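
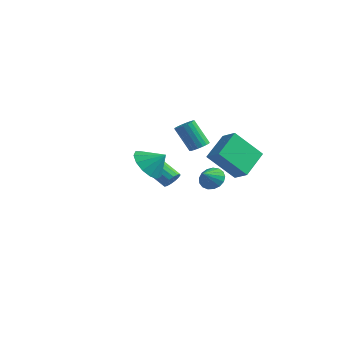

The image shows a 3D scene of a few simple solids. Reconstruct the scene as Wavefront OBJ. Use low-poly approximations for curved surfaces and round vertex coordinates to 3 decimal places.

v 2.553 -1.594 2.617
v 3.463 -1.724 3.125
v 2.273 -0.006 3.524
v 3.183 -0.136 4.032
v 3.557 -0.544 1.088
v 4.467 -0.674 1.596
v 3.277 1.044 1.995
v 4.187 0.914 2.503
v -0.323 1.169 1.673
v 0.013 0.687 1.794
v -0.861 0.449 3.269
v -1.197 0.931 3.147
v 0.15 0.885 1.908
v -0.723 0.648 3.382
v 0.194 1.14 1.975
v -0.679 0.903 3.449
v 0.136 1.4 1.982
v -0.738 1.163 3.456
v -0.014 1.615 1.928
v -0.887 1.378 3.402
v -0.225 1.741 1.823
v -1.098 1.504 3.298
v -0.455 1.754 1.689
v -1.328 1.517 3.163
v -0.659 1.651 1.551
v -1.533 1.413 3.026
v -0.797 1.452 1.438
v -1.67 1.215 2.912
v -0.841 1.197 1.371
v -1.714 0.96 2.845
v -0.782 0.937 1.364
v -1.656 0.7 2.838
v -0.633 0.722 1.418
v -1.506 0.485 2.892
v -0.422 0.596 1.522
v -1.295 0.359 2.997
v -0.192 0.583 1.657
v -1.065 0.346 3.131
v -0.038 -3.17 1.817
v 0.732 -3.804 1.404
v 0.778 -2.69 2.603
v 0.741 -3.289 1.08
v 0.503 -2.736 0.99
v 0.093 -2.321 1.162
v -0.358 -2.175 1.543
v -0.709 -2.345 2.011
v -0.846 -2.777 2.417
v -0.727 -3.333 2.633
v -0.389 -3.838 2.59
v 0.06 -4.13 2.302
v 0.478 -4.117 1.859
v 3.647 -2.424 1.676
v 4.074 -2.753 1.183
v 3.753 -3.256 2.324
v 4.298 -2.571 1.38
v 4.373 -2.356 1.644
v 4.281 -2.155 1.916
v 4.045 -2.017 2.132
v 3.717 -1.972 2.244
v 3.373 -2.03 2.226
v 3.092 -2.179 2.081
v 2.937 -2.384 1.844
v 2.946 -2.598 1.568
v 3.115 -2.772 1.317
v 3.406 -2.867 1.148
v 3.752 -2.86 1.1
v -2.264 1.159 -1.393
v -2.017 1.507 -0.958
v -3.649 1.31 0.128
v -3.896 0.961 -0.307
v -2.168 1.709 -1.148
v -3.8 1.512 -0.062
v -2.345 1.763 -1.404
v -3.976 1.566 -0.318
v -2.5 1.655 -1.657
v -4.132 1.458 -0.571
v -2.592 1.414 -1.839
v -4.224 1.217 -0.753
v -2.596 1.105 -1.902
v -4.228 0.908 -0.816
v -2.511 0.81 -1.828
v -4.143 0.613 -0.742
v -2.36 0.608 -1.638
v -3.992 0.411 -0.552
v -2.184 0.554 -1.382
v -3.815 0.357 -0.296
v -2.028 0.662 -1.129
v -3.66 0.465 -0.043
v -1.936 0.903 -0.947
v -3.568 0.706 0.139
v -1.932 1.212 -0.884
v -3.564 1.015 0.202
f 2 4 1
f 5 2 1
f 1 4 3
f 3 5 1
f 2 8 4
f 6 2 5
f 6 8 2
f 4 8 3
f 7 5 3
f 3 8 7
f 7 6 5
f 8 6 7
f 10 9 13
f 10 13 11
f 11 13 14
f 11 14 12
f 13 9 15
f 13 15 14
f 14 15 16
f 14 16 12
f 15 9 17
f 15 17 16
f 16 17 18
f 16 18 12
f 17 9 19
f 17 19 18
f 18 19 20
f 18 20 12
f 19 9 21
f 19 21 20
f 20 21 22
f 20 22 12
f 21 9 23
f 21 23 22
f 22 23 24
f 22 24 12
f 23 9 25
f 23 25 24
f 24 25 26
f 24 26 12
f 25 9 27
f 25 27 26
f 26 27 28
f 26 28 12
f 27 9 29
f 27 29 28
f 28 29 30
f 28 30 12
f 29 9 31
f 29 31 30
f 30 31 32
f 30 32 12
f 31 9 33
f 31 33 32
f 32 33 34
f 32 34 12
f 33 9 35
f 33 35 34
f 34 35 36
f 34 36 12
f 35 9 37
f 35 37 36
f 36 37 38
f 36 38 12
f 37 9 10
f 37 10 38
f 38 10 11
f 38 11 12
f 40 39 42
f 40 42 41
f 42 39 43
f 42 43 41
f 43 39 44
f 43 44 41
f 44 39 45
f 44 45 41
f 45 39 46
f 45 46 41
f 46 39 47
f 46 47 41
f 47 39 48
f 47 48 41
f 48 39 49
f 48 49 41
f 49 39 50
f 49 50 41
f 50 39 51
f 50 51 41
f 51 39 40
f 51 40 41
f 53 52 55
f 53 55 54
f 55 52 56
f 55 56 54
f 56 52 57
f 56 57 54
f 57 52 58
f 57 58 54
f 58 52 59
f 58 59 54
f 59 52 60
f 59 60 54
f 60 52 61
f 60 61 54
f 61 52 62
f 61 62 54
f 62 52 63
f 62 63 54
f 63 52 64
f 63 64 54
f 64 52 65
f 64 65 54
f 65 52 66
f 65 66 54
f 66 52 53
f 66 53 54
f 68 67 71
f 68 71 69
f 69 71 72
f 69 72 70
f 71 67 73
f 71 73 72
f 72 73 74
f 72 74 70
f 73 67 75
f 73 75 74
f 74 75 76
f 74 76 70
f 75 67 77
f 75 77 76
f 76 77 78
f 76 78 70
f 77 67 79
f 77 79 78
f 78 79 80
f 78 80 70
f 79 67 81
f 79 81 80
f 80 81 82
f 80 82 70
f 81 67 83
f 81 83 82
f 82 83 84
f 82 84 70
f 83 67 85
f 83 85 84
f 84 85 86
f 84 86 70
f 85 67 87
f 85 87 86
f 86 87 88
f 86 88 70
f 87 67 89
f 87 89 88
f 88 89 90
f 88 90 70
f 89 67 91
f 89 91 90
f 90 91 92
f 90 92 70
f 91 67 68
f 91 68 92
f 92 68 69
f 92 69 70



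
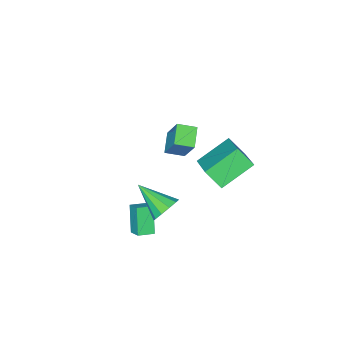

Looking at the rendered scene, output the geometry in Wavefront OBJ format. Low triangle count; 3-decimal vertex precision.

v 3.846 2.93 2.218
v 4.127 2.587 1.564
v 4.114 1.35 3.162
v 4.502 2.792 1.8
v 4.627 3.049 2.196
v 4.454 3.261 2.6
v 4.048 3.347 2.858
v 3.566 3.273 2.872
v 3.19 3.069 2.636
v 3.066 2.811 2.24
v 3.239 2.599 1.836
v 3.645 2.514 1.578
v -3.326 -3.042 -1.247
v -3.041 -2.046 0.357
v -2.461 -2.351 -1.829
v -2.176 -1.355 -0.225
v -2.584 -3.725 -0.955
v -2.299 -2.729 0.649
v -1.719 -3.034 -1.537
v -1.434 -2.038 0.067
v -1.21 1.884 3.441
v -0.177 3.452 4.447
v -1.523 2.665 2.544
v -0.49 4.233 3.55
v 0.43 1.427 2.47
v 1.463 2.995 3.476
v 0.117 2.208 1.573
v 1.15 3.776 2.579
v 2.673 0.332 -0.067
v 2.899 1.062 0.409
v 3.226 0.993 -1.343
v 3.452 1.723 -0.867
v 3.428 -0.003 0.087
v 3.654 0.727 0.563
v 3.981 0.658 -1.189
v 4.207 1.388 -0.713
f 2 1 4
f 2 4 3
f 4 1 5
f 4 5 3
f 5 1 6
f 5 6 3
f 6 1 7
f 6 7 3
f 7 1 8
f 7 8 3
f 8 1 9
f 8 9 3
f 9 1 10
f 9 10 3
f 10 1 11
f 10 11 3
f 11 1 12
f 11 12 3
f 12 1 2
f 12 2 3
f 14 16 13
f 17 14 13
f 13 16 15
f 15 17 13
f 14 20 16
f 18 14 17
f 18 20 14
f 16 20 15
f 19 17 15
f 15 20 19
f 19 18 17
f 20 18 19
f 22 24 21
f 25 22 21
f 21 24 23
f 23 25 21
f 22 28 24
f 26 22 25
f 26 28 22
f 24 28 23
f 27 25 23
f 23 28 27
f 27 26 25
f 28 26 27
f 30 32 29
f 33 30 29
f 29 32 31
f 31 33 29
f 30 36 32
f 34 30 33
f 34 36 30
f 32 36 31
f 35 33 31
f 31 36 35
f 35 34 33
f 36 34 35



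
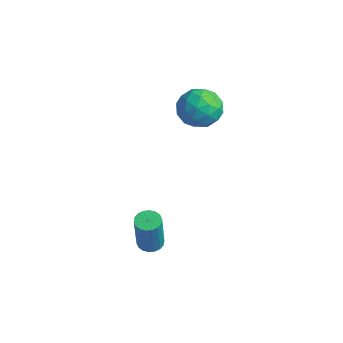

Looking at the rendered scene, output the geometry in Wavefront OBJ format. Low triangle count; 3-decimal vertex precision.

v 0.726 -2.159 -2.645
v 1.089 -2.484 -2.795
v 1.477 -2.847 -1.065
v 1.114 -2.521 -0.915
v 1.201 -2.287 -2.779
v 1.589 -2.65 -1.049
v 1.219 -2.065 -2.736
v 1.607 -2.428 -1.006
v 1.139 -1.861 -2.676
v 1.528 -2.224 -0.945
v 0.978 -1.717 -2.609
v 1.366 -2.079 -0.879
v 0.766 -1.659 -2.549
v 1.155 -2.022 -0.819
v 0.547 -1.701 -2.509
v 0.935 -2.064 -0.779
v 0.363 -1.833 -2.495
v 0.751 -2.196 -0.765
v 0.251 -2.03 -2.511
v 0.639 -2.393 -0.781
v 0.233 -2.252 -2.554
v 0.621 -2.615 -0.824
v 0.312 -2.456 -2.615
v 0.701 -2.819 -0.884
v 0.474 -2.601 -2.681
v 0.862 -2.963 -0.951
v 0.685 -2.658 -2.741
v 1.074 -3.021 -1.011
v 0.905 -2.616 -2.781
v 1.293 -2.979 -1.051
v -2.462 3.043 1.489
v -1.802 2.957 0.773
v -3.198 1.743 0.967
v -2.538 1.657 0.251
v -2.275 1.503 1.18
v -1.82 2.306 1.502
v -3.18 2.394 0.238
v -2.725 3.197 0.56
v -2.246 2.556 -0.001
v -1.686 2.005 0.582
v -3.314 2.695 1.158
v -2.754 2.144 1.741
v -2.067 3.114 1.177
v -2.933 1.586 0.563
v -2.778 1.495 1.109
v -2.39 1.445 0.688
v -2.078 2.731 1.606
v -1.69 2.68 1.185
v -1.968 1.826 1.424
v -3.31 2.02 0.555
v -2.922 1.969 0.134
v -2.61 3.255 1.052
v -2.222 3.205 0.631
v -3.032 2.874 0.316
v -1.94 2.827 0.301
v -2.373 2.064 -0.006
v -2.751 2.497 -0.013
v -2.483 2.969 0.176
v -1.611 2.504 0.643
v -2.044 1.74 0.337
v -1.889 1.649 0.883
v -1.622 2.121 1.072
v -1.872 2.268 0.189
v -2.956 2.96 1.403
v -3.389 2.196 1.097
v -3.378 2.579 0.668
v -3.111 3.051 0.857
v -2.627 2.636 1.746
v -3.06 1.873 1.439
v -2.517 1.731 1.564
v -2.249 2.203 1.753
v -3.128 2.432 1.551
f 2 1 5
f 2 5 3
f 3 5 6
f 3 6 4
f 5 1 7
f 5 7 6
f 6 7 8
f 6 8 4
f 7 1 9
f 7 9 8
f 8 9 10
f 8 10 4
f 9 1 11
f 9 11 10
f 10 11 12
f 10 12 4
f 11 1 13
f 11 13 12
f 12 13 14
f 12 14 4
f 13 1 15
f 13 15 14
f 14 15 16
f 14 16 4
f 15 1 17
f 15 17 16
f 16 17 18
f 16 18 4
f 17 1 19
f 17 19 18
f 18 19 20
f 18 20 4
f 19 1 21
f 19 21 20
f 20 21 22
f 20 22 4
f 21 1 23
f 21 23 22
f 22 23 24
f 22 24 4
f 23 1 25
f 23 25 24
f 24 25 26
f 24 26 4
f 25 1 27
f 25 27 26
f 26 27 28
f 26 28 4
f 27 1 29
f 27 29 28
f 28 29 30
f 28 30 4
f 29 1 2
f 29 2 30
f 30 2 3
f 30 3 4
f 31 68 47
f 68 42 71
f 47 71 36
f 68 71 47
f 31 47 43
f 47 36 48
f 43 48 32
f 47 48 43
f 31 43 52
f 43 32 53
f 52 53 38
f 43 53 52
f 31 52 64
f 52 38 67
f 64 67 41
f 52 67 64
f 31 64 68
f 64 41 72
f 68 72 42
f 64 72 68
f 32 48 59
f 48 36 62
f 59 62 40
f 48 62 59
f 36 71 49
f 71 42 70
f 49 70 35
f 71 70 49
f 42 72 69
f 72 41 65
f 69 65 33
f 72 65 69
f 41 67 66
f 67 38 54
f 66 54 37
f 67 54 66
f 38 53 58
f 53 32 55
f 58 55 39
f 53 55 58
f 34 60 46
f 60 40 61
f 46 61 35
f 60 61 46
f 34 46 44
f 46 35 45
f 44 45 33
f 46 45 44
f 34 44 51
f 44 33 50
f 51 50 37
f 44 50 51
f 34 51 56
f 51 37 57
f 56 57 39
f 51 57 56
f 34 56 60
f 56 39 63
f 60 63 40
f 56 63 60
f 35 61 49
f 61 40 62
f 49 62 36
f 61 62 49
f 33 45 69
f 45 35 70
f 69 70 42
f 45 70 69
f 37 50 66
f 50 33 65
f 66 65 41
f 50 65 66
f 39 57 58
f 57 37 54
f 58 54 38
f 57 54 58
f 40 63 59
f 63 39 55
f 59 55 32
f 63 55 59



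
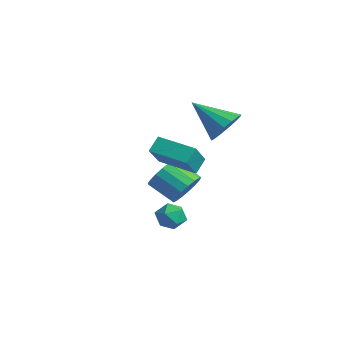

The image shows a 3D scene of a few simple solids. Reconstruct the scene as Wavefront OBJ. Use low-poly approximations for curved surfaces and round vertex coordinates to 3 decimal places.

v 0.586 3.593 1.933
v 1.063 3.868 2.731
v -0.926 2.807 3.107
v 0.77 4.259 2.614
v 0.427 4.47 2.314
v 0.127 4.447 1.912
v -0.05 4.195 1.516
v -0.056 3.781 1.231
v 0.109 3.317 1.134
v 0.403 2.927 1.251
v 0.746 2.715 1.551
v 1.046 2.739 1.953
v 1.223 2.991 2.35
v 1.229 3.404 2.634
v 0.546 0.051 0.89
v 1.204 -0.908 2.102
v 0.346 0.659 1.479
v 1.004 -0.3 2.691
v 2.176 0.84 0.629
v 2.834 -0.119 1.841
v 1.976 1.448 1.218
v 2.634 0.489 2.43
v -0.592 2.034 -3.132
v 0.012 1.917 -3.626
v -0.912 0.803 -3.234
v -0.308 0.686 -3.728
v -0.171 0.84 -2.967
v 0.027 1.601 -2.903
v -0.927 1.119 -3.957
v -0.729 1.88 -3.893
v -0.195 1.352 -4.135
v 0.272 1.18 -3.523
v -1.172 1.54 -3.337
v -0.705 1.368 -2.725
v -2.547 3.725 -3.454
v -2.228 4.178 -2.658
v -3.434 3.607 -1.85
v -3.753 3.155 -2.646
v -2.509 4.489 -2.857
v -3.715 3.919 -2.049
v -2.798 4.625 -3.194
v -4.005 4.055 -2.386
v -3.03 4.555 -3.59
v -4.237 3.985 -2.782
v -3.152 4.295 -3.955
v -4.358 3.724 -3.147
v -3.134 3.904 -4.205
v -4.341 3.334 -3.397
v -2.982 3.473 -4.283
v -4.189 2.902 -3.475
v -2.731 3.099 -4.171
v -3.937 2.528 -3.363
v -2.437 2.869 -3.895
v -3.643 2.298 -3.087
v -2.168 2.835 -3.518
v -3.375 2.264 -2.71
v -1.986 3.005 -3.126
v -3.193 2.434 -2.318
v -1.933 3.34 -2.809
v -3.139 2.769 -2.002
v -2.02 3.763 -2.64
v -3.226 3.193 -1.833
f 2 1 4
f 2 4 3
f 4 1 5
f 4 5 3
f 5 1 6
f 5 6 3
f 6 1 7
f 6 7 3
f 7 1 8
f 7 8 3
f 8 1 9
f 8 9 3
f 9 1 10
f 9 10 3
f 10 1 11
f 10 11 3
f 11 1 12
f 11 12 3
f 12 1 13
f 12 13 3
f 13 1 14
f 13 14 3
f 14 1 2
f 14 2 3
f 16 18 15
f 19 16 15
f 15 18 17
f 17 19 15
f 16 22 18
f 20 16 19
f 20 22 16
f 18 22 17
f 21 19 17
f 17 22 21
f 21 20 19
f 22 20 21
f 23 34 28
f 23 28 24
f 23 24 30
f 23 30 33
f 23 33 34
f 24 28 32
f 28 34 27
f 34 33 25
f 33 30 29
f 30 24 31
f 26 32 27
f 26 27 25
f 26 25 29
f 26 29 31
f 26 31 32
f 27 32 28
f 25 27 34
f 29 25 33
f 31 29 30
f 32 31 24
f 36 35 39
f 36 39 37
f 37 39 40
f 37 40 38
f 39 35 41
f 39 41 40
f 40 41 42
f 40 42 38
f 41 35 43
f 41 43 42
f 42 43 44
f 42 44 38
f 43 35 45
f 43 45 44
f 44 45 46
f 44 46 38
f 45 35 47
f 45 47 46
f 46 47 48
f 46 48 38
f 47 35 49
f 47 49 48
f 48 49 50
f 48 50 38
f 49 35 51
f 49 51 50
f 50 51 52
f 50 52 38
f 51 35 53
f 51 53 52
f 52 53 54
f 52 54 38
f 53 35 55
f 53 55 54
f 54 55 56
f 54 56 38
f 55 35 57
f 55 57 56
f 56 57 58
f 56 58 38
f 57 35 59
f 57 59 58
f 58 59 60
f 58 60 38
f 59 35 61
f 59 61 60
f 60 61 62
f 60 62 38
f 61 35 36
f 61 36 62
f 62 36 37
f 62 37 38



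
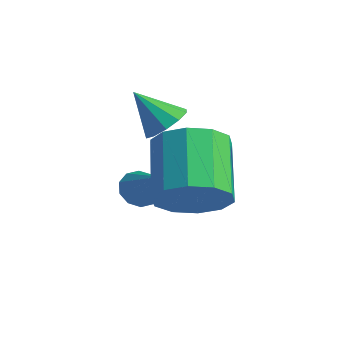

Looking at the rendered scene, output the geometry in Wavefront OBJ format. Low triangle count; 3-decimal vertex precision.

v 2.321 0.433 3.328
v 2.802 0.321 3.72
v 1.539 0.167 4.212
v 2.707 0.698 3.749
v 2.465 0.973 3.618
v 2.168 1.042 3.376
v 1.93 0.878 3.115
v 1.84 0.544 2.936
v 1.935 0.168 2.907
v 2.177 -0.108 3.038
v 2.474 -0.177 3.28
v 2.713 -0.013 3.54
v 1.544 0.351 0.718
v 1.957 0.368 0.356
v 2.396 0.109 1.682
v 1.91 0.682 0.477
v 1.723 0.87 0.689
v 1.467 0.86 0.913
v 1.241 0.655 1.062
v 1.13 0.334 1.08
v 1.177 0.02 0.959
v 1.364 -0.168 0.746
v 1.62 -0.157 0.523
v 1.846 0.047 0.374
v 3.915 -0.48 1.93
v 4.557 0.218 1.78
v 3.528 1.358 2.681
v 2.885 0.66 2.83
v 4.17 0.225 1.33
v 3.141 1.365 2.231
v 3.686 -0.037 1.109
v 2.657 1.102 2.01
v 3.289 -0.468 1.201
v 2.26 0.671 2.102
v 3.131 -0.904 1.572
v 2.102 0.235 2.472
v 3.272 -1.178 2.079
v 2.243 -0.038 2.98
v 3.659 -1.185 2.529
v 2.63 -0.045 3.43
v 4.143 -0.922 2.75
v 3.114 0.217 3.651
v 4.54 -0.491 2.658
v 3.511 0.648 3.559
v 4.698 -0.055 2.288
v 3.669 1.084 3.188
f 2 1 4
f 2 4 3
f 4 1 5
f 4 5 3
f 5 1 6
f 5 6 3
f 6 1 7
f 6 7 3
f 7 1 8
f 7 8 3
f 8 1 9
f 8 9 3
f 9 1 10
f 9 10 3
f 10 1 11
f 10 11 3
f 11 1 12
f 11 12 3
f 12 1 2
f 12 2 3
f 14 13 16
f 14 16 15
f 16 13 17
f 16 17 15
f 17 13 18
f 17 18 15
f 18 13 19
f 18 19 15
f 19 13 20
f 19 20 15
f 20 13 21
f 20 21 15
f 21 13 22
f 21 22 15
f 22 13 23
f 22 23 15
f 23 13 24
f 23 24 15
f 24 13 14
f 24 14 15
f 26 25 29
f 26 29 27
f 27 29 30
f 27 30 28
f 29 25 31
f 29 31 30
f 30 31 32
f 30 32 28
f 31 25 33
f 31 33 32
f 32 33 34
f 32 34 28
f 33 25 35
f 33 35 34
f 34 35 36
f 34 36 28
f 35 25 37
f 35 37 36
f 36 37 38
f 36 38 28
f 37 25 39
f 37 39 38
f 38 39 40
f 38 40 28
f 39 25 41
f 39 41 40
f 40 41 42
f 40 42 28
f 41 25 43
f 41 43 42
f 42 43 44
f 42 44 28
f 43 25 45
f 43 45 44
f 44 45 46
f 44 46 28
f 45 25 26
f 45 26 46
f 46 26 27
f 46 27 28



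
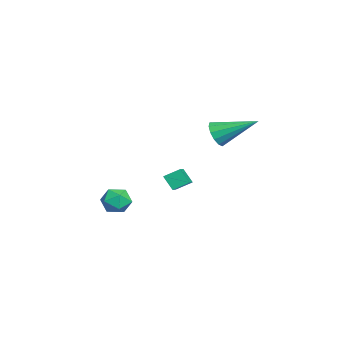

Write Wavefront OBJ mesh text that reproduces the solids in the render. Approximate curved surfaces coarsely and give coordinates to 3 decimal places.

v 2.123 0.771 3.061
v 2.421 1.027 2.434
v 2.497 2.589 3.979
v 2.014 1.119 2.417
v 1.642 1.101 2.605
v 1.423 0.978 2.937
v 1.426 0.789 3.309
v 1.65 0.595 3.602
v 2.025 0.457 3.724
v 2.43 0.419 3.634
v 2.738 0.492 3.363
v 2.851 0.654 2.996
v 2.732 0.854 2.649
v -2.459 -3.562 -3.686
v -1.793 -3.761 -3.212
v -3.287 -4.099 -2.748
v -2.621 -4.298 -2.274
v -2.837 -3.492 -2.38
v -2.325 -3.16 -2.959
v -2.755 -4.7 -3.001
v -2.243 -4.368 -3.58
v -1.976 -4.464 -2.788
v -2.027 -3.717 -2.405
v -3.053 -4.143 -3.555
v -3.104 -3.396 -3.172
v -1.362 -1.088 -1.743
v -1.685 -1.528 -1.015
v -1.43 -0.307 -1.301
v -1.753 -0.747 -0.573
v -0.347 -1.213 -1.367
v -0.67 -1.653 -0.639
v -0.415 -0.432 -0.925
v -0.738 -0.872 -0.197
f 2 1 4
f 2 4 3
f 4 1 5
f 4 5 3
f 5 1 6
f 5 6 3
f 6 1 7
f 6 7 3
f 7 1 8
f 7 8 3
f 8 1 9
f 8 9 3
f 9 1 10
f 9 10 3
f 10 1 11
f 10 11 3
f 11 1 12
f 11 12 3
f 12 1 13
f 12 13 3
f 13 1 2
f 13 2 3
f 14 25 19
f 14 19 15
f 14 15 21
f 14 21 24
f 14 24 25
f 15 19 23
f 19 25 18
f 25 24 16
f 24 21 20
f 21 15 22
f 17 23 18
f 17 18 16
f 17 16 20
f 17 20 22
f 17 22 23
f 18 23 19
f 16 18 25
f 20 16 24
f 22 20 21
f 23 22 15
f 27 29 26
f 30 27 26
f 26 29 28
f 28 30 26
f 27 33 29
f 31 27 30
f 31 33 27
f 29 33 28
f 32 30 28
f 28 33 32
f 32 31 30
f 33 31 32



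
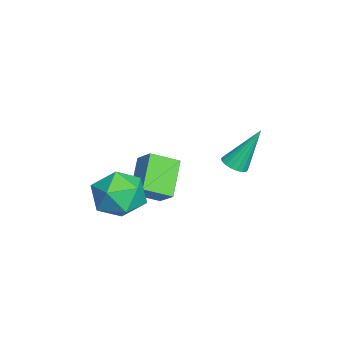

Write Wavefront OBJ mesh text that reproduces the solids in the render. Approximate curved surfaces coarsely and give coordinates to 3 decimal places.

v -1.288 3.124 2.025
v -0.696 3.223 2.043
v -1.512 4.136 3.875
v -0.788 3.438 1.914
v -0.979 3.591 1.808
v -1.231 3.651 1.744
v -1.495 3.607 1.736
v -1.717 3.468 1.785
v -1.854 3.26 1.882
v -1.879 3.026 2.007
v -1.787 2.811 2.136
v -1.596 2.658 2.243
v -1.344 2.597 2.307
v -1.081 2.641 2.315
v -0.858 2.781 2.265
v -0.721 2.988 2.169
v -0.824 -0.298 -0.046
v 0.186 -1.048 0.054
v -2.006 -1.792 0.686
v -0.996 -2.542 0.786
v -1.117 -1.542 1.546
v -0.386 -0.619 1.093
v -1.434 -2.221 -0.353
v -0.703 -1.298 -0.806
v -0.191 -2.237 -0.136
v 0.005 -1.817 1.037
v -1.825 -1.023 -0.297
v -1.629 -0.603 0.876
v -2.447 0.121 -1.032
v -2.127 -1.087 -0.424
v -3.902 0.34 0.17
v -3.582 -0.868 0.778
v -1.738 0.688 -0.278
v -1.418 -0.52 0.33
v -3.193 0.907 0.924
v -2.873 -0.301 1.532
f 2 1 4
f 2 4 3
f 4 1 5
f 4 5 3
f 5 1 6
f 5 6 3
f 6 1 7
f 6 7 3
f 7 1 8
f 7 8 3
f 8 1 9
f 8 9 3
f 9 1 10
f 9 10 3
f 10 1 11
f 10 11 3
f 11 1 12
f 11 12 3
f 12 1 13
f 12 13 3
f 13 1 14
f 13 14 3
f 14 1 15
f 14 15 3
f 15 1 16
f 15 16 3
f 16 1 2
f 16 2 3
f 17 28 22
f 17 22 18
f 17 18 24
f 17 24 27
f 17 27 28
f 18 22 26
f 22 28 21
f 28 27 19
f 27 24 23
f 24 18 25
f 20 26 21
f 20 21 19
f 20 19 23
f 20 23 25
f 20 25 26
f 21 26 22
f 19 21 28
f 23 19 27
f 25 23 24
f 26 25 18
f 30 32 29
f 33 30 29
f 29 32 31
f 31 33 29
f 30 36 32
f 34 30 33
f 34 36 30
f 32 36 31
f 35 33 31
f 31 36 35
f 35 34 33
f 36 34 35



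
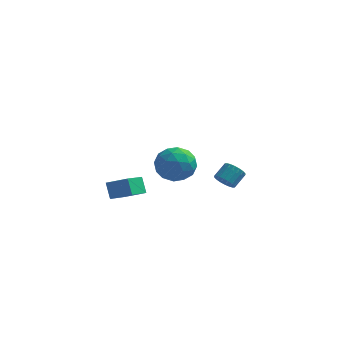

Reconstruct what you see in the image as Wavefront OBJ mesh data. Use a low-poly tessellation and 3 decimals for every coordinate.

v -1.391 -2.832 -0.837
v -0.182 -2.894 -0.312
v -1 -1.296 -1.555
v 0.209 -1.358 -1.03
v -1.029 -3.342 -1.73
v 0.18 -3.404 -1.205
v -0.638 -1.806 -2.448
v 0.571 -1.868 -1.923
v 3.755 3.475 -3.779
v 3.967 3.818 -4.352
v 4.416 4.607 -3.714
v 4.205 4.265 -3.141
v 3.684 3.937 -4.3
v 4.133 4.727 -3.662
v 3.415 3.965 -4.145
v 3.864 4.755 -3.507
v 3.213 3.896 -3.918
v 3.663 4.685 -3.28
v 3.119 3.743 -3.663
v 3.568 4.533 -3.025
v 3.151 3.538 -3.431
v 3.6 4.327 -2.793
v 3.303 3.32 -3.268
v 3.752 4.109 -2.63
v 3.544 3.133 -3.206
v 3.993 3.922 -2.568
v 3.827 3.013 -3.258
v 4.276 3.803 -2.62
v 4.096 2.985 -3.413
v 4.545 3.775 -2.775
v 4.297 3.055 -3.64
v 4.747 3.844 -3.002
v 4.392 3.207 -3.895
v 4.841 3.997 -3.257
v 4.36 3.413 -4.127
v 4.809 4.202 -3.489
v 4.208 3.631 -4.29
v 4.657 4.42 -3.652
v 1.642 -2.675 0.83
v 2.263 -2.178 1.713
v 2.717 -4.262 0.967
v 3.338 -3.765 1.85
v 2.204 -4.074 2.022
v 1.539 -3.093 1.937
v 3.441 -3.347 0.743
v 2.776 -2.366 0.658
v 3.374 -2.593 1.659
v 2.61 -3.043 2.45
v 2.37 -3.397 0.23
v 1.606 -3.847 1.021
v 1.858 -2.287 1.259
v 3.122 -4.153 1.421
v 2.455 -4.335 1.522
v 2.82 -4.043 2.041
v 1.433 -2.825 1.391
v 1.797 -2.533 1.91
v 1.763 -3.648 2.092
v 3.183 -3.907 0.77
v 3.547 -3.615 1.289
v 2.16 -2.397 0.639
v 2.525 -2.105 1.158
v 3.217 -2.792 0.588
v 2.876 -2.239 1.747
v 3.508 -3.172 1.828
v 3.569 -2.926 1.177
v 3.178 -2.349 1.127
v 2.427 -2.503 2.211
v 3.059 -3.437 2.292
v 2.392 -3.618 2.393
v 2.001 -3.041 2.343
v 3.08 -2.748 2.18
v 1.921 -3.003 0.388
v 2.553 -3.937 0.469
v 2.979 -3.399 0.337
v 2.588 -2.822 0.287
v 1.472 -3.268 0.852
v 2.104 -4.201 0.933
v 1.802 -4.091 1.553
v 1.411 -3.514 1.503
v 1.9 -3.692 0.5
f 2 4 1
f 5 2 1
f 1 4 3
f 3 5 1
f 2 8 4
f 6 2 5
f 6 8 2
f 4 8 3
f 7 5 3
f 3 8 7
f 7 6 5
f 8 6 7
f 10 9 13
f 10 13 11
f 11 13 14
f 11 14 12
f 13 9 15
f 13 15 14
f 14 15 16
f 14 16 12
f 15 9 17
f 15 17 16
f 16 17 18
f 16 18 12
f 17 9 19
f 17 19 18
f 18 19 20
f 18 20 12
f 19 9 21
f 19 21 20
f 20 21 22
f 20 22 12
f 21 9 23
f 21 23 22
f 22 23 24
f 22 24 12
f 23 9 25
f 23 25 24
f 24 25 26
f 24 26 12
f 25 9 27
f 25 27 26
f 26 27 28
f 26 28 12
f 27 9 29
f 27 29 28
f 28 29 30
f 28 30 12
f 29 9 31
f 29 31 30
f 30 31 32
f 30 32 12
f 31 9 33
f 31 33 32
f 32 33 34
f 32 34 12
f 33 9 35
f 33 35 34
f 34 35 36
f 34 36 12
f 35 9 37
f 35 37 36
f 36 37 38
f 36 38 12
f 37 9 10
f 37 10 38
f 38 10 11
f 38 11 12
f 39 76 55
f 76 50 79
f 55 79 44
f 76 79 55
f 39 55 51
f 55 44 56
f 51 56 40
f 55 56 51
f 39 51 60
f 51 40 61
f 60 61 46
f 51 61 60
f 39 60 72
f 60 46 75
f 72 75 49
f 60 75 72
f 39 72 76
f 72 49 80
f 76 80 50
f 72 80 76
f 40 56 67
f 56 44 70
f 67 70 48
f 56 70 67
f 44 79 57
f 79 50 78
f 57 78 43
f 79 78 57
f 50 80 77
f 80 49 73
f 77 73 41
f 80 73 77
f 49 75 74
f 75 46 62
f 74 62 45
f 75 62 74
f 46 61 66
f 61 40 63
f 66 63 47
f 61 63 66
f 42 68 54
f 68 48 69
f 54 69 43
f 68 69 54
f 42 54 52
f 54 43 53
f 52 53 41
f 54 53 52
f 42 52 59
f 52 41 58
f 59 58 45
f 52 58 59
f 42 59 64
f 59 45 65
f 64 65 47
f 59 65 64
f 42 64 68
f 64 47 71
f 68 71 48
f 64 71 68
f 43 69 57
f 69 48 70
f 57 70 44
f 69 70 57
f 41 53 77
f 53 43 78
f 77 78 50
f 53 78 77
f 45 58 74
f 58 41 73
f 74 73 49
f 58 73 74
f 47 65 66
f 65 45 62
f 66 62 46
f 65 62 66
f 48 71 67
f 71 47 63
f 67 63 40
f 71 63 67



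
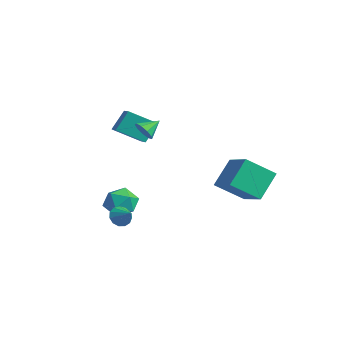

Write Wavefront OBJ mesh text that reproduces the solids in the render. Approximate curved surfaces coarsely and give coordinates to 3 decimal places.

v 1.639 2.309 -1.873
v 1.272 3.595 -0.509
v 2.397 3.722 -3
v 2.03 5.008 -1.636
v 3.47 1.972 -1.064
v 3.103 3.258 0.3
v 4.228 3.385 -2.191
v 3.861 4.671 -0.827
v -3.494 1.204 -0.244
v -4.455 -0.025 0.614
v -3.57 2.06 0.899
v -4.53 0.832 1.757
v -1.89 0.428 0.443
v -2.85 -0.8 1.301
v -1.965 1.285 1.586
v -2.926 0.056 2.444
v 0 -0.967 2.258
v 0.596 -1.146 2.506
v 0.06 -0.013 2.802
v 0.652 -0.923 2.11
v 0.403 -0.721 1.782
v -0.034 -0.634 1.678
v -0.456 -0.703 1.844
v -0.664 -0.895 2.204
v -0.561 -1.121 2.59
v -0.196 -1.275 2.82
v 0.261 -1.285 2.787
v -0.643 -1.997 -3.889
v -0.315 -2.34 -4.376
v 0.303 -1.943 -3.291
v -0.281 -1.969 -4.464
v -0.361 -1.607 -4.369
v -0.531 -1.368 -4.122
v -0.736 -1.329 -3.801
v -0.912 -1.502 -3.508
v -1.002 -1.832 -3.336
v -0.978 -2.214 -3.339
v -0.848 -2.528 -3.517
v -0.653 -2.672 -3.813
v -0.454 -2.603 -4.133
v -2.471 -0.497 -2.909
v -1.894 -0.002 -3.635
v -2.626 -1.838 -3.945
v -2.049 -1.343 -4.671
v -1.601 -1.672 -3.779
v -1.505 -0.844 -3.139
v -3.015 -0.996 -4.441
v -2.919 -0.168 -3.801
v -2.23 -0.311 -4.583
v -1.356 -0.729 -4.173
v -3.164 -1.111 -3.407
v -2.29 -1.529 -2.997
f 2 4 1
f 5 2 1
f 1 4 3
f 3 5 1
f 2 8 4
f 6 2 5
f 6 8 2
f 4 8 3
f 7 5 3
f 3 8 7
f 7 6 5
f 8 6 7
f 10 12 9
f 13 10 9
f 9 12 11
f 11 13 9
f 10 16 12
f 14 10 13
f 14 16 10
f 12 16 11
f 15 13 11
f 11 16 15
f 15 14 13
f 16 14 15
f 18 17 20
f 18 20 19
f 20 17 21
f 20 21 19
f 21 17 22
f 21 22 19
f 22 17 23
f 22 23 19
f 23 17 24
f 23 24 19
f 24 17 25
f 24 25 19
f 25 17 26
f 25 26 19
f 26 17 27
f 26 27 19
f 27 17 18
f 27 18 19
f 29 28 31
f 29 31 30
f 31 28 32
f 31 32 30
f 32 28 33
f 32 33 30
f 33 28 34
f 33 34 30
f 34 28 35
f 34 35 30
f 35 28 36
f 35 36 30
f 36 28 37
f 36 37 30
f 37 28 38
f 37 38 30
f 38 28 39
f 38 39 30
f 39 28 40
f 39 40 30
f 40 28 29
f 40 29 30
f 41 52 46
f 41 46 42
f 41 42 48
f 41 48 51
f 41 51 52
f 42 46 50
f 46 52 45
f 52 51 43
f 51 48 47
f 48 42 49
f 44 50 45
f 44 45 43
f 44 43 47
f 44 47 49
f 44 49 50
f 45 50 46
f 43 45 52
f 47 43 51
f 49 47 48
f 50 49 42



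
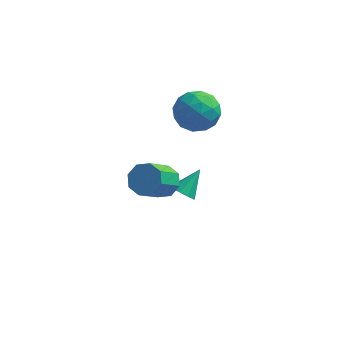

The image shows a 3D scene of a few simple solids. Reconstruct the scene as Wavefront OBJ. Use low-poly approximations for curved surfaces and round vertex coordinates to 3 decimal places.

v 0.874 -1.192 -4.151
v 1.091 -0.876 -4.612
v 1.386 -0.288 -3.289
v 0.712 -0.749 -4.521
v 0.409 -0.829 -4.256
v 0.323 -1.079 -3.942
v 0.495 -1.382 -3.726
v 0.845 -1.597 -3.708
v 1.208 -1.622 -3.898
v 1.415 -1.446 -4.205
v 1.369 -1.152 -4.488
v 0.629 -3.343 -1.454
v 1.201 -3.142 -1.013
v 0.764 -4.275 0.074
v 0.191 -4.477 -0.366
v 0.722 -2.847 -0.899
v 0.284 -3.98 0.188
v 0.188 -2.844 -1.11
v -0.25 -3.977 -0.023
v -0.088 -3.133 -1.522
v -0.525 -4.266 -0.435
v 0.056 -3.545 -1.894
v -0.381 -4.678 -0.807
v 0.536 -3.84 -2.008
v 0.098 -4.973 -0.921
v 1.07 -3.843 -1.797
v 0.632 -4.976 -0.71
v 1.345 -3.554 -1.385
v 0.908 -4.687 -0.298
v 0.53 1.071 0.331
v 1.523 1.331 0.103
v 0.477 0.069 -1.043
v 1.47 0.329 -1.271
v 1.262 -0.264 -0.428
v 1.294 0.355 0.421
v 0.706 1.045 -1.361
v 0.738 1.664 -0.512
v 1.632 1.315 -0.942
v 1.975 0.506 -0.366
v 0.025 0.894 -0.574
v 0.368 0.085 0.002
v 1.031 1.289 0.338
v 0.969 0.111 -1.278
v 0.847 -0.238 -0.782
v 1.431 -0.085 -0.916
v 0.897 0.715 0.525
v 1.48 0.868 0.391
v 1.327 -0.069 0.079
v 0.52 0.532 -1.331
v 1.103 0.685 -1.465
v 0.569 1.485 -0.024
v 1.153 1.638 -0.158
v 0.673 1.469 -1.019
v 1.678 1.432 -0.411
v 1.648 0.843 -1.218
v 1.198 1.264 -1.272
v 1.217 1.628 -0.772
v 1.881 0.957 -0.072
v 1.85 0.368 -0.879
v 1.727 0.019 -0.384
v 1.746 0.383 0.115
v 1.945 0.947 -0.686
v 0.15 1.032 -0.061
v 0.119 0.443 -0.868
v 0.254 1.017 -1.055
v 0.273 1.381 -0.556
v 0.352 0.557 0.278
v 0.322 -0.032 -0.529
v 0.783 -0.228 -0.168
v 0.802 0.136 0.332
v 0.055 0.453 -0.254
f 2 1 4
f 2 4 3
f 4 1 5
f 4 5 3
f 5 1 6
f 5 6 3
f 6 1 7
f 6 7 3
f 7 1 8
f 7 8 3
f 8 1 9
f 8 9 3
f 9 1 10
f 9 10 3
f 10 1 11
f 10 11 3
f 11 1 2
f 11 2 3
f 13 12 16
f 13 16 14
f 14 16 17
f 14 17 15
f 16 12 18
f 16 18 17
f 17 18 19
f 17 19 15
f 18 12 20
f 18 20 19
f 19 20 21
f 19 21 15
f 20 12 22
f 20 22 21
f 21 22 23
f 21 23 15
f 22 12 24
f 22 24 23
f 23 24 25
f 23 25 15
f 24 12 26
f 24 26 25
f 25 26 27
f 25 27 15
f 26 12 28
f 26 28 27
f 27 28 29
f 27 29 15
f 28 12 13
f 28 13 29
f 29 13 14
f 29 14 15
f 30 67 46
f 67 41 70
f 46 70 35
f 67 70 46
f 30 46 42
f 46 35 47
f 42 47 31
f 46 47 42
f 30 42 51
f 42 31 52
f 51 52 37
f 42 52 51
f 30 51 63
f 51 37 66
f 63 66 40
f 51 66 63
f 30 63 67
f 63 40 71
f 67 71 41
f 63 71 67
f 31 47 58
f 47 35 61
f 58 61 39
f 47 61 58
f 35 70 48
f 70 41 69
f 48 69 34
f 70 69 48
f 41 71 68
f 71 40 64
f 68 64 32
f 71 64 68
f 40 66 65
f 66 37 53
f 65 53 36
f 66 53 65
f 37 52 57
f 52 31 54
f 57 54 38
f 52 54 57
f 33 59 45
f 59 39 60
f 45 60 34
f 59 60 45
f 33 45 43
f 45 34 44
f 43 44 32
f 45 44 43
f 33 43 50
f 43 32 49
f 50 49 36
f 43 49 50
f 33 50 55
f 50 36 56
f 55 56 38
f 50 56 55
f 33 55 59
f 55 38 62
f 59 62 39
f 55 62 59
f 34 60 48
f 60 39 61
f 48 61 35
f 60 61 48
f 32 44 68
f 44 34 69
f 68 69 41
f 44 69 68
f 36 49 65
f 49 32 64
f 65 64 40
f 49 64 65
f 38 56 57
f 56 36 53
f 57 53 37
f 56 53 57
f 39 62 58
f 62 38 54
f 58 54 31
f 62 54 58



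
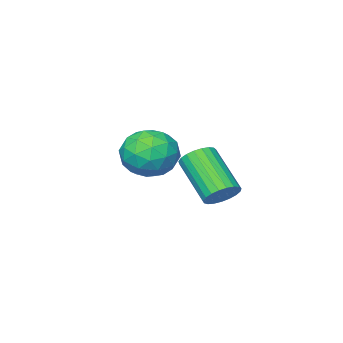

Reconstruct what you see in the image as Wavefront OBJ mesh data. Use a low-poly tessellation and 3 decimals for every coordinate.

v 2.128 -1.342 0.676
v 2.602 -0.612 1.303
v 3.478 -2.408 0.897
v 3.952 -1.678 1.524
v 3.07 -2.185 1.864
v 2.236 -1.526 1.727
v 3.844 -1.494 0.473
v 3.01 -0.835 0.336
v 3.663 -0.706 1.177
v 3.184 -1.133 2.037
v 2.896 -1.887 0.163
v 2.417 -2.314 1.023
v 2.246 -0.883 0.97
v 3.834 -2.137 1.23
v 3.315 -2.435 1.43
v 3.594 -2.006 1.798
v 2.031 -1.42 1.219
v 2.31 -0.991 1.588
v 2.585 -1.916 1.917
v 3.77 -2.029 0.612
v 4.049 -1.6 0.981
v 2.486 -1.014 0.402
v 2.765 -0.585 0.77
v 3.495 -1.104 0.283
v 3.148 -0.509 1.264
v 3.942 -1.136 1.395
v 3.879 -1.028 0.777
v 3.388 -0.64 0.696
v 2.867 -0.76 1.77
v 3.661 -1.387 1.9
v 3.143 -1.685 2.1
v 2.652 -1.298 2.019
v 3.491 -0.816 1.696
v 2.419 -1.633 0.3
v 3.213 -2.26 0.43
v 3.428 -1.722 0.181
v 2.937 -1.335 0.1
v 2.138 -1.884 0.805
v 2.932 -2.511 0.936
v 2.692 -2.38 1.504
v 2.201 -1.992 1.423
v 2.589 -2.204 0.504
v -0.709 -2.223 -2.082
v 0.016 -2.243 -1.997
v -0.186 -3.858 -0.654
v -0.911 -3.837 -0.738
v -0.068 -2.05 -1.778
v -0.27 -3.665 -0.435
v -0.263 -1.887 -1.612
v -0.464 -3.502 -0.268
v -0.534 -1.782 -1.526
v -0.736 -3.397 -0.183
v -0.836 -1.754 -1.537
v -1.038 -3.368 -0.194
v -1.116 -1.806 -1.642
v -1.318 -3.42 -0.299
v -1.326 -1.93 -1.823
v -1.528 -3.545 -0.48
v -1.429 -2.105 -2.049
v -1.631 -3.72 -0.705
v -1.407 -2.301 -2.28
v -1.609 -3.915 -0.937
v -1.265 -2.482 -2.477
v -1.467 -4.097 -1.134
v -1.027 -2.619 -2.606
v -1.229 -4.234 -1.263
v -0.733 -2.688 -2.644
v -0.935 -4.302 -1.301
v -0.436 -2.676 -2.585
v -0.638 -4.29 -1.241
v -0.186 -2.585 -2.439
v -0.387 -4.2 -1.095
v -0.026 -2.432 -2.231
v -0.228 -4.047 -0.887
f 1 38 17
f 38 12 41
f 17 41 6
f 38 41 17
f 1 17 13
f 17 6 18
f 13 18 2
f 17 18 13
f 1 13 22
f 13 2 23
f 22 23 8
f 13 23 22
f 1 22 34
f 22 8 37
f 34 37 11
f 22 37 34
f 1 34 38
f 34 11 42
f 38 42 12
f 34 42 38
f 2 18 29
f 18 6 32
f 29 32 10
f 18 32 29
f 6 41 19
f 41 12 40
f 19 40 5
f 41 40 19
f 12 42 39
f 42 11 35
f 39 35 3
f 42 35 39
f 11 37 36
f 37 8 24
f 36 24 7
f 37 24 36
f 8 23 28
f 23 2 25
f 28 25 9
f 23 25 28
f 4 30 16
f 30 10 31
f 16 31 5
f 30 31 16
f 4 16 14
f 16 5 15
f 14 15 3
f 16 15 14
f 4 14 21
f 14 3 20
f 21 20 7
f 14 20 21
f 4 21 26
f 21 7 27
f 26 27 9
f 21 27 26
f 4 26 30
f 26 9 33
f 30 33 10
f 26 33 30
f 5 31 19
f 31 10 32
f 19 32 6
f 31 32 19
f 3 15 39
f 15 5 40
f 39 40 12
f 15 40 39
f 7 20 36
f 20 3 35
f 36 35 11
f 20 35 36
f 9 27 28
f 27 7 24
f 28 24 8
f 27 24 28
f 10 33 29
f 33 9 25
f 29 25 2
f 33 25 29
f 44 43 47
f 44 47 45
f 45 47 48
f 45 48 46
f 47 43 49
f 47 49 48
f 48 49 50
f 48 50 46
f 49 43 51
f 49 51 50
f 50 51 52
f 50 52 46
f 51 43 53
f 51 53 52
f 52 53 54
f 52 54 46
f 53 43 55
f 53 55 54
f 54 55 56
f 54 56 46
f 55 43 57
f 55 57 56
f 56 57 58
f 56 58 46
f 57 43 59
f 57 59 58
f 58 59 60
f 58 60 46
f 59 43 61
f 59 61 60
f 60 61 62
f 60 62 46
f 61 43 63
f 61 63 62
f 62 63 64
f 62 64 46
f 63 43 65
f 63 65 64
f 64 65 66
f 64 66 46
f 65 43 67
f 65 67 66
f 66 67 68
f 66 68 46
f 67 43 69
f 67 69 68
f 68 69 70
f 68 70 46
f 69 43 71
f 69 71 70
f 70 71 72
f 70 72 46
f 71 43 73
f 71 73 72
f 72 73 74
f 72 74 46
f 73 43 44
f 73 44 74
f 74 44 45
f 74 45 46



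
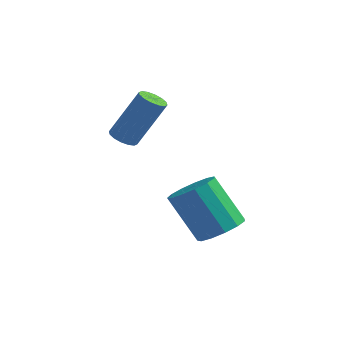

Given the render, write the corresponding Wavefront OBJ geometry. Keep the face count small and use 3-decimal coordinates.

v 4.311 -2.132 -1.055
v 5.024 -2.419 -0.514
v 3.802 -2.234 1.196
v 3.089 -1.948 0.655
v 5.062 -1.892 -0.544
v 3.84 -1.707 1.166
v 4.862 -1.441 -0.736
v 3.64 -1.256 0.974
v 4.486 -1.209 -1.03
v 3.264 -1.024 0.681
v 4.055 -1.271 -1.331
v 2.833 -1.086 0.379
v 3.705 -1.606 -1.545
v 2.483 -1.421 0.165
v 3.548 -2.109 -1.603
v 2.326 -1.924 0.107
v 3.632 -2.618 -1.487
v 2.41 -2.434 0.223
v 3.933 -2.974 -1.234
v 2.711 -2.789 0.476
v 4.353 -3.062 -0.925
v 3.131 -2.878 0.786
v 4.76 -2.856 -0.656
v 3.538 -2.671 1.054
v 0.108 -1.159 2.027
v 0.437 -0.785 1.751
v 1.322 -0.187 3.617
v 0.992 -0.561 3.893
v 0.192 -0.635 1.819
v 1.077 -0.037 3.685
v -0.075 -0.626 1.943
v 0.81 -0.028 3.809
v -0.294 -0.759 2.089
v 0.591 -0.161 3.955
v -0.405 -1 2.219
v 0.48 -0.402 4.085
v -0.379 -1.283 2.297
v 0.506 -0.685 4.163
v -0.222 -1.533 2.303
v 0.663 -0.935 4.169
v 0.023 -1.683 2.235
v 0.908 -1.085 4.101
v 0.29 -1.692 2.111
v 1.175 -1.094 3.977
v 0.509 -1.559 1.965
v 1.394 -0.961 3.831
v 0.62 -1.318 1.835
v 1.505 -0.72 3.701
v 0.594 -1.035 1.757
v 1.479 -0.437 3.623
f 2 1 5
f 2 5 3
f 3 5 6
f 3 6 4
f 5 1 7
f 5 7 6
f 6 7 8
f 6 8 4
f 7 1 9
f 7 9 8
f 8 9 10
f 8 10 4
f 9 1 11
f 9 11 10
f 10 11 12
f 10 12 4
f 11 1 13
f 11 13 12
f 12 13 14
f 12 14 4
f 13 1 15
f 13 15 14
f 14 15 16
f 14 16 4
f 15 1 17
f 15 17 16
f 16 17 18
f 16 18 4
f 17 1 19
f 17 19 18
f 18 19 20
f 18 20 4
f 19 1 21
f 19 21 20
f 20 21 22
f 20 22 4
f 21 1 23
f 21 23 22
f 22 23 24
f 22 24 4
f 23 1 2
f 23 2 24
f 24 2 3
f 24 3 4
f 26 25 29
f 26 29 27
f 27 29 30
f 27 30 28
f 29 25 31
f 29 31 30
f 30 31 32
f 30 32 28
f 31 25 33
f 31 33 32
f 32 33 34
f 32 34 28
f 33 25 35
f 33 35 34
f 34 35 36
f 34 36 28
f 35 25 37
f 35 37 36
f 36 37 38
f 36 38 28
f 37 25 39
f 37 39 38
f 38 39 40
f 38 40 28
f 39 25 41
f 39 41 40
f 40 41 42
f 40 42 28
f 41 25 43
f 41 43 42
f 42 43 44
f 42 44 28
f 43 25 45
f 43 45 44
f 44 45 46
f 44 46 28
f 45 25 47
f 45 47 46
f 46 47 48
f 46 48 28
f 47 25 49
f 47 49 48
f 48 49 50
f 48 50 28
f 49 25 26
f 49 26 50
f 50 26 27
f 50 27 28



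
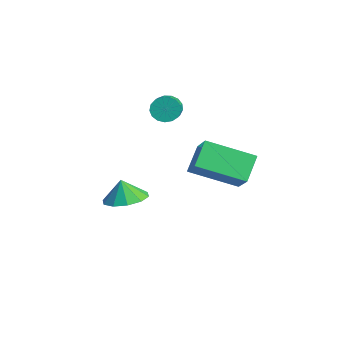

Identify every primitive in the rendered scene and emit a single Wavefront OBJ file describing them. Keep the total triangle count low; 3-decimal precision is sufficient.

v 1.395 -1.437 1.395
v 2.5 -1.657 2.386
v 2.44 0.312 0.619
v 3.544 0.092 1.61
v 2.036 -2.212 0.51
v 3.14 -2.432 1.501
v 3.08 -0.463 -0.266
v 4.185 -0.683 0.725
v -0.939 -3.533 -2.426
v -0.379 -4.346 -2.355
v -1.201 -3.627 -1.434
v -0.029 -3.864 -2.216
v -0.027 -3.255 -2.158
v -0.373 -2.752 -2.202
v -0.935 -2.547 -2.331
v -1.498 -2.72 -2.497
v -1.848 -3.202 -2.635
v -1.85 -3.811 -2.694
v -1.504 -4.314 -2.65
v -0.942 -4.518 -2.52
v -2.129 -1.06 1.72
v -1.763 -0.924 1.2
v -0.785 -1.484 1.74
v -1.151 -1.62 2.26
v -1.724 -0.677 1.385
v -0.746 -1.237 1.926
v -1.778 -0.518 1.647
v -0.8 -1.078 2.188
v -1.912 -0.483 1.925
v -0.934 -1.043 2.466
v -2.096 -0.58 2.157
v -1.118 -1.14 2.698
v -2.287 -0.787 2.288
v -1.309 -1.348 2.829
v -2.442 -1.057 2.289
v -1.464 -1.617 2.83
v -2.526 -1.327 2.16
v -1.548 -1.888 2.7
v -2.518 -1.537 1.929
v -1.54 -2.097 2.47
v -2.421 -1.636 1.651
v -1.443 -2.197 2.192
v -2.258 -1.604 1.388
v -1.28 -2.164 1.929
v -2.064 -1.447 1.202
v -1.087 -2.007 1.742
v -1.886 -1.202 1.134
v -0.908 -1.762 1.674
f 2 4 1
f 5 2 1
f 1 4 3
f 3 5 1
f 2 8 4
f 6 2 5
f 6 8 2
f 4 8 3
f 7 5 3
f 3 8 7
f 7 6 5
f 8 6 7
f 10 9 12
f 10 12 11
f 12 9 13
f 12 13 11
f 13 9 14
f 13 14 11
f 14 9 15
f 14 15 11
f 15 9 16
f 15 16 11
f 16 9 17
f 16 17 11
f 17 9 18
f 17 18 11
f 18 9 19
f 18 19 11
f 19 9 20
f 19 20 11
f 20 9 10
f 20 10 11
f 22 21 25
f 22 25 23
f 23 25 26
f 23 26 24
f 25 21 27
f 25 27 26
f 26 27 28
f 26 28 24
f 27 21 29
f 27 29 28
f 28 29 30
f 28 30 24
f 29 21 31
f 29 31 30
f 30 31 32
f 30 32 24
f 31 21 33
f 31 33 32
f 32 33 34
f 32 34 24
f 33 21 35
f 33 35 34
f 34 35 36
f 34 36 24
f 35 21 37
f 35 37 36
f 36 37 38
f 36 38 24
f 37 21 39
f 37 39 38
f 38 39 40
f 38 40 24
f 39 21 41
f 39 41 40
f 40 41 42
f 40 42 24
f 41 21 43
f 41 43 42
f 42 43 44
f 42 44 24
f 43 21 45
f 43 45 44
f 44 45 46
f 44 46 24
f 45 21 47
f 45 47 46
f 46 47 48
f 46 48 24
f 47 21 22
f 47 22 48
f 48 22 23
f 48 23 24



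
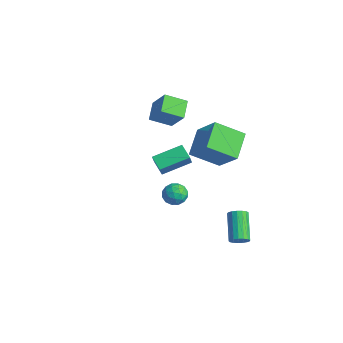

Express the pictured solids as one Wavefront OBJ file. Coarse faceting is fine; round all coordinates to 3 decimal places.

v 3.036 -0.048 0.298
v 3.398 -0.64 0.174
v 2.062 -0.6 0.086
v 2.424 -1.192 -0.038
v 2.388 -0.93 0.616
v 2.99 -0.589 0.747
v 2.47 -0.651 -0.487
v 3.072 -0.31 -0.356
v 3.048 -1.012 -0.31
v 2.998 -1.185 0.371
v 2.462 -0.055 -0.111
v 2.412 -0.228 0.57
v 3.303 -0.296 0.255
v 2.157 -0.944 0.005
v 2.136 -0.791 0.389
v 2.349 -1.138 0.317
v 3.063 -0.266 0.591
v 3.276 -0.614 0.518
v 2.682 -0.784 0.778
v 2.184 -0.626 -0.258
v 2.397 -0.974 -0.331
v 3.111 -0.102 -0.057
v 3.324 -0.449 -0.129
v 2.778 -0.456 -0.518
v 3.31 -0.862 -0.103
v 2.737 -1.187 -0.227
v 2.764 -0.869 -0.491
v 3.118 -0.668 -0.414
v 3.28 -0.964 0.298
v 2.707 -1.288 0.173
v 2.686 -1.135 0.557
v 3.04 -0.934 0.634
v 3.074 -1.183 0.013
v 2.753 0.048 0.087
v 2.18 -0.276 -0.038
v 2.42 -0.306 -0.374
v 2.774 -0.105 -0.297
v 2.723 -0.053 0.487
v 2.15 -0.378 0.363
v 2.342 -0.572 0.674
v 2.696 -0.371 0.751
v 2.386 -0.057 0.247
v 3.709 -2.005 2.943
v 2.897 -1.934 3.325
v 4.079 -0.511 3.45
v 3.267 -0.44 3.832
v 4.013 -2.32 3.648
v 3.201 -2.249 4.03
v 4.383 -0.826 4.155
v 3.571 -0.755 4.537
v 0.182 2.406 2.174
v 1.545 2.568 3.574
v 0.986 3.743 1.237
v 2.348 3.905 2.636
v 1.152 1.255 1.364
v 2.514 1.417 2.763
v 1.955 2.592 0.426
v 3.318 2.754 1.826
v -2.228 2.396 0.964
v -2.804 1.345 1.54
v -3.005 3.125 1.515
v -3.582 2.075 2.092
v -1.238 2.525 2.188
v -1.815 1.475 2.765
v -2.016 3.255 2.74
v -2.592 2.204 3.316
v 4.506 2.142 -3.609
v 4.735 1.912 -3.165
v 3.502 2.647 -2.147
v 3.274 2.878 -2.591
v 4.857 2.144 -3.185
v 3.624 2.88 -2.167
v 4.899 2.376 -3.303
v 3.666 3.112 -2.285
v 4.851 2.554 -3.49
v 3.618 3.29 -2.472
v 4.723 2.638 -3.705
v 3.491 3.374 -2.687
v 4.547 2.609 -3.898
v 3.314 3.344 -2.88
v 4.361 2.472 -4.024
v 3.128 3.208 -3.006
v 4.208 2.26 -4.056
v 2.975 2.996 -3.038
v 4.124 2.021 -3.985
v 2.891 2.756 -2.967
v 4.127 1.809 -3.828
v 2.894 2.545 -2.81
v 4.218 1.674 -3.621
v 2.985 2.41 -2.603
v 4.374 1.646 -3.411
v 3.141 2.382 -2.393
v 4.561 1.732 -3.247
v 3.328 2.468 -2.229
f 1 38 17
f 38 12 41
f 17 41 6
f 38 41 17
f 1 17 13
f 17 6 18
f 13 18 2
f 17 18 13
f 1 13 22
f 13 2 23
f 22 23 8
f 13 23 22
f 1 22 34
f 22 8 37
f 34 37 11
f 22 37 34
f 1 34 38
f 34 11 42
f 38 42 12
f 34 42 38
f 2 18 29
f 18 6 32
f 29 32 10
f 18 32 29
f 6 41 19
f 41 12 40
f 19 40 5
f 41 40 19
f 12 42 39
f 42 11 35
f 39 35 3
f 42 35 39
f 11 37 36
f 37 8 24
f 36 24 7
f 37 24 36
f 8 23 28
f 23 2 25
f 28 25 9
f 23 25 28
f 4 30 16
f 30 10 31
f 16 31 5
f 30 31 16
f 4 16 14
f 16 5 15
f 14 15 3
f 16 15 14
f 4 14 21
f 14 3 20
f 21 20 7
f 14 20 21
f 4 21 26
f 21 7 27
f 26 27 9
f 21 27 26
f 4 26 30
f 26 9 33
f 30 33 10
f 26 33 30
f 5 31 19
f 31 10 32
f 19 32 6
f 31 32 19
f 3 15 39
f 15 5 40
f 39 40 12
f 15 40 39
f 7 20 36
f 20 3 35
f 36 35 11
f 20 35 36
f 9 27 28
f 27 7 24
f 28 24 8
f 27 24 28
f 10 33 29
f 33 9 25
f 29 25 2
f 33 25 29
f 44 46 43
f 47 44 43
f 43 46 45
f 45 47 43
f 44 50 46
f 48 44 47
f 48 50 44
f 46 50 45
f 49 47 45
f 45 50 49
f 49 48 47
f 50 48 49
f 52 54 51
f 55 52 51
f 51 54 53
f 53 55 51
f 52 58 54
f 56 52 55
f 56 58 52
f 54 58 53
f 57 55 53
f 53 58 57
f 57 56 55
f 58 56 57
f 60 62 59
f 63 60 59
f 59 62 61
f 61 63 59
f 60 66 62
f 64 60 63
f 64 66 60
f 62 66 61
f 65 63 61
f 61 66 65
f 65 64 63
f 66 64 65
f 68 67 71
f 68 71 69
f 69 71 72
f 69 72 70
f 71 67 73
f 71 73 72
f 72 73 74
f 72 74 70
f 73 67 75
f 73 75 74
f 74 75 76
f 74 76 70
f 75 67 77
f 75 77 76
f 76 77 78
f 76 78 70
f 77 67 79
f 77 79 78
f 78 79 80
f 78 80 70
f 79 67 81
f 79 81 80
f 80 81 82
f 80 82 70
f 81 67 83
f 81 83 82
f 82 83 84
f 82 84 70
f 83 67 85
f 83 85 84
f 84 85 86
f 84 86 70
f 85 67 87
f 85 87 86
f 86 87 88
f 86 88 70
f 87 67 89
f 87 89 88
f 88 89 90
f 88 90 70
f 89 67 91
f 89 91 90
f 90 91 92
f 90 92 70
f 91 67 93
f 91 93 92
f 92 93 94
f 92 94 70
f 93 67 68
f 93 68 94
f 94 68 69
f 94 69 70



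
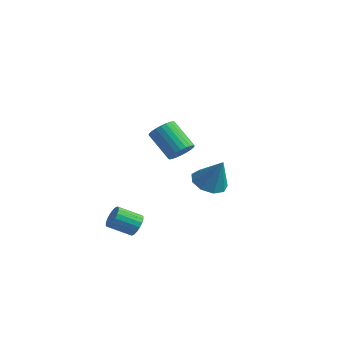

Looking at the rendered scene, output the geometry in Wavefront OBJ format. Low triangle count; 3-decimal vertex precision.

v -0.823 -0.333 -3.194
v -0.379 -0.492 -2.776
v -1.234 -1.225 -2.147
v -1.677 -1.067 -2.566
v -0.493 -0.262 -2.662
v -1.347 -0.996 -2.034
v -0.672 -0.046 -2.654
v -1.526 -0.78 -2.025
v -0.881 0.113 -2.753
v -1.735 -0.621 -2.124
v -1.078 0.183 -2.939
v -1.933 -0.551 -2.31
v -1.225 0.151 -3.176
v -2.08 -0.582 -2.547
v -1.292 0.024 -3.416
v -2.147 -0.71 -2.787
v -1.266 -0.175 -3.613
v -2.121 -0.908 -2.984
v -1.153 -0.404 -3.726
v -2.007 -1.138 -3.098
v -0.974 -0.62 -3.735
v -1.828 -1.354 -3.106
v -0.765 -0.779 -3.636
v -1.619 -1.513 -3.007
v -0.567 -0.849 -3.45
v -1.422 -1.583 -2.821
v -0.42 -0.818 -3.213
v -1.275 -1.551 -2.584
v -0.353 -0.69 -2.973
v -1.208 -1.424 -2.344
v 0.204 3.826 -1.792
v 0.887 3.254 -2.092
v 0.956 3.914 -0.248
v 1.047 3.866 -2.205
v 0.813 4.46 -2.125
v 0.293 4.756 -1.889
v -0.268 4.618 -1.608
v -0.608 4.109 -1.412
v -0.569 3.467 -1.395
v -0.168 2.993 -1.563
v 0.407 2.909 -1.839
v 1.647 -0.161 2.433
v 2.085 -0.091 2.962
v 0.811 0.09 3.995
v 0.373 0.021 3.467
v 2.057 0.165 2.883
v 0.784 0.346 3.916
v 1.967 0.371 2.735
v 0.693 0.552 3.768
v 1.828 0.496 2.541
v 0.554 0.678 3.574
v 1.661 0.522 2.331
v 0.387 0.703 3.364
v 1.492 0.443 2.137
v 0.219 0.624 3.17
v 1.347 0.272 1.988
v 0.073 0.454 3.021
v 1.247 0.036 1.906
v -0.026 0.217 2.939
v 1.209 -0.23 1.905
v -0.065 -0.049 2.938
v 1.236 -0.486 1.984
v -0.037 -0.305 3.017
v 1.327 -0.692 2.132
v 0.053 -0.511 3.165
v 1.466 -0.818 2.326
v 0.192 -0.636 3.359
v 1.633 -0.843 2.536
v 0.359 -0.662 3.569
v 1.801 -0.764 2.73
v 0.528 -0.583 3.763
v 1.947 -0.594 2.879
v 0.673 -0.412 3.912
v 2.046 -0.357 2.961
v 0.773 -0.176 3.994
f 2 1 5
f 2 5 3
f 3 5 6
f 3 6 4
f 5 1 7
f 5 7 6
f 6 7 8
f 6 8 4
f 7 1 9
f 7 9 8
f 8 9 10
f 8 10 4
f 9 1 11
f 9 11 10
f 10 11 12
f 10 12 4
f 11 1 13
f 11 13 12
f 12 13 14
f 12 14 4
f 13 1 15
f 13 15 14
f 14 15 16
f 14 16 4
f 15 1 17
f 15 17 16
f 16 17 18
f 16 18 4
f 17 1 19
f 17 19 18
f 18 19 20
f 18 20 4
f 19 1 21
f 19 21 20
f 20 21 22
f 20 22 4
f 21 1 23
f 21 23 22
f 22 23 24
f 22 24 4
f 23 1 25
f 23 25 24
f 24 25 26
f 24 26 4
f 25 1 27
f 25 27 26
f 26 27 28
f 26 28 4
f 27 1 29
f 27 29 28
f 28 29 30
f 28 30 4
f 29 1 2
f 29 2 30
f 30 2 3
f 30 3 4
f 32 31 34
f 32 34 33
f 34 31 35
f 34 35 33
f 35 31 36
f 35 36 33
f 36 31 37
f 36 37 33
f 37 31 38
f 37 38 33
f 38 31 39
f 38 39 33
f 39 31 40
f 39 40 33
f 40 31 41
f 40 41 33
f 41 31 32
f 41 32 33
f 43 42 46
f 43 46 44
f 44 46 47
f 44 47 45
f 46 42 48
f 46 48 47
f 47 48 49
f 47 49 45
f 48 42 50
f 48 50 49
f 49 50 51
f 49 51 45
f 50 42 52
f 50 52 51
f 51 52 53
f 51 53 45
f 52 42 54
f 52 54 53
f 53 54 55
f 53 55 45
f 54 42 56
f 54 56 55
f 55 56 57
f 55 57 45
f 56 42 58
f 56 58 57
f 57 58 59
f 57 59 45
f 58 42 60
f 58 60 59
f 59 60 61
f 59 61 45
f 60 42 62
f 60 62 61
f 61 62 63
f 61 63 45
f 62 42 64
f 62 64 63
f 63 64 65
f 63 65 45
f 64 42 66
f 64 66 65
f 65 66 67
f 65 67 45
f 66 42 68
f 66 68 67
f 67 68 69
f 67 69 45
f 68 42 70
f 68 70 69
f 69 70 71
f 69 71 45
f 70 42 72
f 70 72 71
f 71 72 73
f 71 73 45
f 72 42 74
f 72 74 73
f 73 74 75
f 73 75 45
f 74 42 43
f 74 43 75
f 75 43 44
f 75 44 45



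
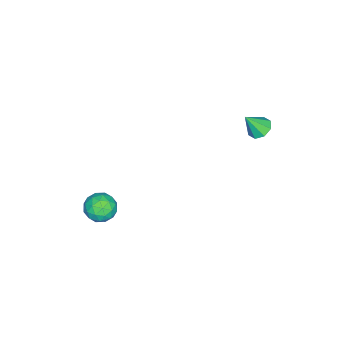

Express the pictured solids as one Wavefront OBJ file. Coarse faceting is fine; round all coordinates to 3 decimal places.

v 2.251 -3.28 -1.406
v 2.929 -2.972 -1.592
v 2.831 -4.188 -0.788
v 3.509 -3.88 -0.974
v 3.046 -3.517 -0.482
v 2.687 -2.956 -0.863
v 3.073 -4.204 -1.517
v 2.714 -3.643 -1.898
v 3.437 -3.544 -1.66
v 3.421 -3.119 -1.021
v 2.339 -4.041 -1.359
v 2.323 -3.616 -0.72
v 2.539 -3.046 -1.553
v 3.221 -4.114 -0.827
v 2.949 -3.9 -0.538
v 3.348 -3.72 -0.647
v 2.397 -3.037 -1.125
v 2.796 -2.856 -1.234
v 2.864 -3.177 -0.582
v 2.964 -4.304 -1.146
v 3.363 -4.123 -1.255
v 2.412 -3.44 -1.733
v 2.811 -3.26 -1.842
v 2.896 -3.983 -1.798
v 3.236 -3.202 -1.703
v 3.577 -3.735 -1.34
v 3.321 -3.925 -1.658
v 3.11 -3.596 -1.883
v 3.227 -2.952 -1.327
v 3.568 -3.486 -0.964
v 3.295 -3.272 -0.674
v 3.084 -2.943 -0.899
v 3.525 -3.288 -1.367
v 2.192 -3.674 -1.416
v 2.533 -4.208 -1.053
v 2.676 -4.217 -1.481
v 2.465 -3.888 -1.706
v 2.183 -3.425 -1.04
v 2.524 -3.958 -0.677
v 2.65 -3.564 -0.497
v 2.439 -3.235 -0.722
v 2.235 -3.872 -1.013
v -0.563 2.111 3.474
v -0.027 2.128 3.254
v -0.157 1.609 4.426
v -0.127 2.492 3.488
v -0.482 2.632 3.714
v -0.885 2.467 3.8
v -1.1 2.093 3.694
v -1 1.729 3.46
v -0.645 1.589 3.234
v -0.242 1.754 3.149
f 1 38 17
f 38 12 41
f 17 41 6
f 38 41 17
f 1 17 13
f 17 6 18
f 13 18 2
f 17 18 13
f 1 13 22
f 13 2 23
f 22 23 8
f 13 23 22
f 1 22 34
f 22 8 37
f 34 37 11
f 22 37 34
f 1 34 38
f 34 11 42
f 38 42 12
f 34 42 38
f 2 18 29
f 18 6 32
f 29 32 10
f 18 32 29
f 6 41 19
f 41 12 40
f 19 40 5
f 41 40 19
f 12 42 39
f 42 11 35
f 39 35 3
f 42 35 39
f 11 37 36
f 37 8 24
f 36 24 7
f 37 24 36
f 8 23 28
f 23 2 25
f 28 25 9
f 23 25 28
f 4 30 16
f 30 10 31
f 16 31 5
f 30 31 16
f 4 16 14
f 16 5 15
f 14 15 3
f 16 15 14
f 4 14 21
f 14 3 20
f 21 20 7
f 14 20 21
f 4 21 26
f 21 7 27
f 26 27 9
f 21 27 26
f 4 26 30
f 26 9 33
f 30 33 10
f 26 33 30
f 5 31 19
f 31 10 32
f 19 32 6
f 31 32 19
f 3 15 39
f 15 5 40
f 39 40 12
f 15 40 39
f 7 20 36
f 20 3 35
f 36 35 11
f 20 35 36
f 9 27 28
f 27 7 24
f 28 24 8
f 27 24 28
f 10 33 29
f 33 9 25
f 29 25 2
f 33 25 29
f 44 43 46
f 44 46 45
f 46 43 47
f 46 47 45
f 47 43 48
f 47 48 45
f 48 43 49
f 48 49 45
f 49 43 50
f 49 50 45
f 50 43 51
f 50 51 45
f 51 43 52
f 51 52 45
f 52 43 44
f 52 44 45



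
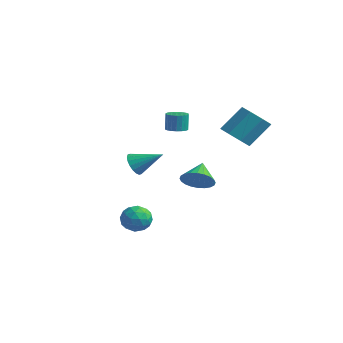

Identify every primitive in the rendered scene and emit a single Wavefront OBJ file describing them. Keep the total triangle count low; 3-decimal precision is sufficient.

v 2.534 -0.523 -0.13
v 3.002 -0.91 0.639
v 1.806 0.383 0.77
v 3.239 -0.625 0.543
v 3.368 -0.325 0.345
v 3.37 -0.055 0.075
v 3.245 0.144 -0.227
v 3.012 0.242 -0.514
v 2.706 0.223 -0.742
v 2.374 0.09 -0.877
v 2.066 -0.136 -0.899
v 1.829 -0.421 -0.803
v 1.7 -0.721 -0.605
v 1.698 -0.992 -0.335
v 1.823 -1.191 -0.033
v 2.056 -1.288 0.254
v 2.362 -1.269 0.482
v 2.695 -1.136 0.617
v -0.46 -1.552 -4.267
v -0.015 -1.978 -3.52
v -1.805 -2.242 -3.86
v -1.36 -2.668 -3.113
v -1.502 -1.711 -3.11
v -0.671 -1.285 -3.361
v -1.149 -2.935 -4.019
v -0.318 -2.509 -4.27
v -0.441 -2.833 -3.367
v -0.66 -2.076 -2.805
v -1.16 -2.144 -4.575
v -1.379 -1.387 -4.013
v -0.12 -1.704 -3.929
v -1.7 -2.516 -3.451
v -1.784 -1.953 -3.449
v -1.523 -2.204 -3.01
v -0.505 -1.297 -3.836
v -0.244 -1.547 -3.397
v -1.118 -1.39 -3.156
v -1.576 -2.673 -3.983
v -1.315 -2.923 -3.544
v -0.297 -2.016 -4.37
v -0.036 -2.267 -3.931
v -0.702 -2.83 -4.224
v -0.109 -2.457 -3.401
v -0.899 -2.863 -3.161
v -0.775 -3.02 -3.694
v -0.286 -2.769 -3.841
v -0.237 -2.012 -3.07
v -1.027 -2.418 -2.831
v -1.111 -1.856 -2.829
v -0.622 -1.605 -2.977
v -0.487 -2.515 -2.98
v -0.793 -1.802 -4.549
v -1.583 -2.208 -4.31
v -1.198 -2.615 -4.403
v -0.709 -2.364 -4.551
v -0.921 -1.357 -4.219
v -1.711 -1.763 -3.979
v -1.534 -1.451 -3.539
v -1.045 -1.2 -3.686
v -1.333 -1.705 -4.4
v -3.137 2.347 1.603
v -2.488 2.509 1.627
v -2.553 2.596 2.782
v -3.203 2.433 2.757
v -2.621 2.774 1.6
v -2.687 2.861 2.755
v -2.857 2.955 1.573
v -2.923 3.041 2.728
v -3.148 3.015 1.552
v -3.214 3.101 2.707
v -3.438 2.943 1.541
v -3.503 3.029 2.696
v -3.667 2.752 1.542
v -3.733 2.839 2.697
v -3.792 2.482 1.555
v -3.857 2.568 2.71
v -3.787 2.184 1.578
v -3.852 2.271 2.733
v -3.653 1.919 1.605
v -3.719 2.006 2.76
v -3.417 1.739 1.632
v -3.483 1.825 2.787
v -3.126 1.679 1.653
v -3.192 1.765 2.808
v -2.837 1.751 1.664
v -2.902 1.837 2.819
v -2.607 1.941 1.663
v -2.673 2.028 2.818
v -2.483 2.212 1.65
v -2.548 2.298 2.805
v 0.971 -3.546 1.276
v 1.443 -3.59 0.657
v 2.149 -2.534 2.104
v 1.251 -3.309 0.588
v 1.003 -3.076 0.655
v 0.749 -2.935 0.845
v 0.539 -2.916 1.121
v 0.414 -3.021 1.427
v 0.4 -3.231 1.703
v 0.499 -3.503 1.895
v 0.691 -3.783 1.965
v 0.939 -4.017 1.897
v 1.193 -4.157 1.707
v 1.403 -4.176 1.432
v 1.528 -4.071 1.125
v 1.542 -3.862 0.849
v 2.399 2.136 2.479
v 3.352 2.368 2.052
v 3.714 3.576 3.513
v 2.761 3.344 3.941
v 2.76 2.867 1.786
v 3.121 4.075 3.247
v 1.956 2.938 1.926
v 2.317 4.146 3.388
v 1.412 2.539 2.391
v 1.773 3.747 3.852
v 1.446 1.904 2.907
v 1.808 3.112 4.368
v 2.039 1.405 3.173
v 2.4 2.613 4.634
v 2.843 1.334 3.032
v 3.204 2.542 4.494
v 3.387 1.733 2.568
v 3.748 2.941 4.029
f 2 1 4
f 2 4 3
f 4 1 5
f 4 5 3
f 5 1 6
f 5 6 3
f 6 1 7
f 6 7 3
f 7 1 8
f 7 8 3
f 8 1 9
f 8 9 3
f 9 1 10
f 9 10 3
f 10 1 11
f 10 11 3
f 11 1 12
f 11 12 3
f 12 1 13
f 12 13 3
f 13 1 14
f 13 14 3
f 14 1 15
f 14 15 3
f 15 1 16
f 15 16 3
f 16 1 17
f 16 17 3
f 17 1 18
f 17 18 3
f 18 1 2
f 18 2 3
f 19 56 35
f 56 30 59
f 35 59 24
f 56 59 35
f 19 35 31
f 35 24 36
f 31 36 20
f 35 36 31
f 19 31 40
f 31 20 41
f 40 41 26
f 31 41 40
f 19 40 52
f 40 26 55
f 52 55 29
f 40 55 52
f 19 52 56
f 52 29 60
f 56 60 30
f 52 60 56
f 20 36 47
f 36 24 50
f 47 50 28
f 36 50 47
f 24 59 37
f 59 30 58
f 37 58 23
f 59 58 37
f 30 60 57
f 60 29 53
f 57 53 21
f 60 53 57
f 29 55 54
f 55 26 42
f 54 42 25
f 55 42 54
f 26 41 46
f 41 20 43
f 46 43 27
f 41 43 46
f 22 48 34
f 48 28 49
f 34 49 23
f 48 49 34
f 22 34 32
f 34 23 33
f 32 33 21
f 34 33 32
f 22 32 39
f 32 21 38
f 39 38 25
f 32 38 39
f 22 39 44
f 39 25 45
f 44 45 27
f 39 45 44
f 22 44 48
f 44 27 51
f 48 51 28
f 44 51 48
f 23 49 37
f 49 28 50
f 37 50 24
f 49 50 37
f 21 33 57
f 33 23 58
f 57 58 30
f 33 58 57
f 25 38 54
f 38 21 53
f 54 53 29
f 38 53 54
f 27 45 46
f 45 25 42
f 46 42 26
f 45 42 46
f 28 51 47
f 51 27 43
f 47 43 20
f 51 43 47
f 62 61 65
f 62 65 63
f 63 65 66
f 63 66 64
f 65 61 67
f 65 67 66
f 66 67 68
f 66 68 64
f 67 61 69
f 67 69 68
f 68 69 70
f 68 70 64
f 69 61 71
f 69 71 70
f 70 71 72
f 70 72 64
f 71 61 73
f 71 73 72
f 72 73 74
f 72 74 64
f 73 61 75
f 73 75 74
f 74 75 76
f 74 76 64
f 75 61 77
f 75 77 76
f 76 77 78
f 76 78 64
f 77 61 79
f 77 79 78
f 78 79 80
f 78 80 64
f 79 61 81
f 79 81 80
f 80 81 82
f 80 82 64
f 81 61 83
f 81 83 82
f 82 83 84
f 82 84 64
f 83 61 85
f 83 85 84
f 84 85 86
f 84 86 64
f 85 61 87
f 85 87 86
f 86 87 88
f 86 88 64
f 87 61 89
f 87 89 88
f 88 89 90
f 88 90 64
f 89 61 62
f 89 62 90
f 90 62 63
f 90 63 64
f 92 91 94
f 92 94 93
f 94 91 95
f 94 95 93
f 95 91 96
f 95 96 93
f 96 91 97
f 96 97 93
f 97 91 98
f 97 98 93
f 98 91 99
f 98 99 93
f 99 91 100
f 99 100 93
f 100 91 101
f 100 101 93
f 101 91 102
f 101 102 93
f 102 91 103
f 102 103 93
f 103 91 104
f 103 104 93
f 104 91 105
f 104 105 93
f 105 91 106
f 105 106 93
f 106 91 92
f 106 92 93
f 108 107 111
f 108 111 109
f 109 111 112
f 109 112 110
f 111 107 113
f 111 113 112
f 112 113 114
f 112 114 110
f 113 107 115
f 113 115 114
f 114 115 116
f 114 116 110
f 115 107 117
f 115 117 116
f 116 117 118
f 116 118 110
f 117 107 119
f 117 119 118
f 118 119 120
f 118 120 110
f 119 107 121
f 119 121 120
f 120 121 122
f 120 122 110
f 121 107 123
f 121 123 122
f 122 123 124
f 122 124 110
f 123 107 108
f 123 108 124
f 124 108 109
f 124 109 110



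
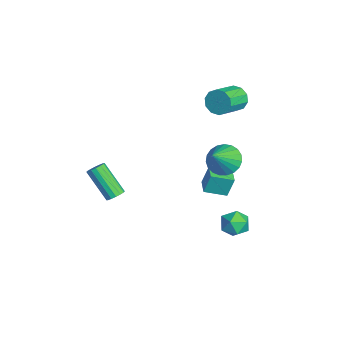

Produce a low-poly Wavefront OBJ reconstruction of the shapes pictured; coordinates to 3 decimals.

v 0.322 2.051 -2.815
v 0.307 2.437 -1.626
v 0.448 3.292 -3.215
v 0.433 3.677 -2.026
v 1.327 1.963 -2.774
v 1.312 2.348 -1.585
v 1.453 3.203 -3.174
v 1.438 3.589 -1.985
v -2.551 4.376 1.517
v -2.135 4.372 0.799
v -1.033 3.219 1.444
v -1.449 3.224 2.163
v -1.93 4.735 1.098
v -0.829 3.582 1.743
v -1.963 4.961 1.558
v -0.861 3.808 2.203
v -2.22 4.964 2.002
v -1.118 3.811 2.647
v -2.603 4.742 2.261
v -1.502 3.589 2.906
v -2.967 4.381 2.236
v -1.865 3.228 2.881
v -3.171 4.018 1.937
v -2.07 2.865 2.582
v -3.139 3.792 1.477
v -2.037 2.639 2.122
v -2.882 3.789 1.033
v -1.78 2.636 1.678
v -2.498 4.011 0.774
v -1.397 2.858 1.419
v -0.986 -2.37 -4.426
v -0.662 -2.826 -4.446
v -1.829 -3.726 -2.895
v -2.154 -3.27 -2.874
v -0.536 -2.653 -4.251
v -1.703 -3.553 -2.7
v -0.53 -2.404 -4.103
v -1.698 -3.304 -2.551
v -0.647 -2.146 -4.041
v -1.814 -3.046 -2.489
v -0.854 -1.948 -4.082
v -2.022 -2.848 -2.53
v -1.097 -1.863 -4.215
v -2.265 -2.763 -2.664
v -1.311 -1.914 -4.405
v -2.478 -2.814 -2.854
v -1.437 -2.087 -4.6
v -2.604 -2.987 -3.049
v -1.442 -2.336 -4.749
v -2.61 -3.236 -3.197
v -1.326 -2.594 -4.811
v -2.493 -3.494 -3.259
v -1.118 -2.792 -4.77
v -2.286 -3.692 -3.218
v -0.875 -2.877 -4.636
v -2.043 -3.777 -3.085
v 3.649 3.858 -3.11
v 4.456 3.622 -2.836
v 3.484 2.578 -3.724
v 4.291 2.342 -3.45
v 3.639 2.45 -2.864
v 3.741 3.241 -2.484
v 4.199 2.959 -4.076
v 4.301 3.75 -3.696
v 4.795 3.067 -3.433
v 4.449 2.752 -2.684
v 3.491 3.448 -3.876
v 3.145 3.133 -3.127
v 1.568 2.973 -0.097
v 2.177 2.63 -0.799
v 2.652 2.127 1.257
v 2.347 2.994 -0.708
v 2.383 3.354 -0.511
v 2.277 3.648 -0.243
v 2.049 3.825 0.05
v 1.738 3.855 0.318
v 1.397 3.733 0.514
v 1.086 3.478 0.604
v 0.858 3.137 0.573
v 0.753 2.767 0.426
v 0.789 2.433 0.189
v 0.96 2.192 -0.098
v 1.236 2.086 -0.385
v 1.569 2.133 -0.622
v 1.902 2.326 -0.768
f 2 4 1
f 5 2 1
f 1 4 3
f 3 5 1
f 2 8 4
f 6 2 5
f 6 8 2
f 4 8 3
f 7 5 3
f 3 8 7
f 7 6 5
f 8 6 7
f 10 9 13
f 10 13 11
f 11 13 14
f 11 14 12
f 13 9 15
f 13 15 14
f 14 15 16
f 14 16 12
f 15 9 17
f 15 17 16
f 16 17 18
f 16 18 12
f 17 9 19
f 17 19 18
f 18 19 20
f 18 20 12
f 19 9 21
f 19 21 20
f 20 21 22
f 20 22 12
f 21 9 23
f 21 23 22
f 22 23 24
f 22 24 12
f 23 9 25
f 23 25 24
f 24 25 26
f 24 26 12
f 25 9 27
f 25 27 26
f 26 27 28
f 26 28 12
f 27 9 29
f 27 29 28
f 28 29 30
f 28 30 12
f 29 9 10
f 29 10 30
f 30 10 11
f 30 11 12
f 32 31 35
f 32 35 33
f 33 35 36
f 33 36 34
f 35 31 37
f 35 37 36
f 36 37 38
f 36 38 34
f 37 31 39
f 37 39 38
f 38 39 40
f 38 40 34
f 39 31 41
f 39 41 40
f 40 41 42
f 40 42 34
f 41 31 43
f 41 43 42
f 42 43 44
f 42 44 34
f 43 31 45
f 43 45 44
f 44 45 46
f 44 46 34
f 45 31 47
f 45 47 46
f 46 47 48
f 46 48 34
f 47 31 49
f 47 49 48
f 48 49 50
f 48 50 34
f 49 31 51
f 49 51 50
f 50 51 52
f 50 52 34
f 51 31 53
f 51 53 52
f 52 53 54
f 52 54 34
f 53 31 55
f 53 55 54
f 54 55 56
f 54 56 34
f 55 31 32
f 55 32 56
f 56 32 33
f 56 33 34
f 57 68 62
f 57 62 58
f 57 58 64
f 57 64 67
f 57 67 68
f 58 62 66
f 62 68 61
f 68 67 59
f 67 64 63
f 64 58 65
f 60 66 61
f 60 61 59
f 60 59 63
f 60 63 65
f 60 65 66
f 61 66 62
f 59 61 68
f 63 59 67
f 65 63 64
f 66 65 58
f 70 69 72
f 70 72 71
f 72 69 73
f 72 73 71
f 73 69 74
f 73 74 71
f 74 69 75
f 74 75 71
f 75 69 76
f 75 76 71
f 76 69 77
f 76 77 71
f 77 69 78
f 77 78 71
f 78 69 79
f 78 79 71
f 79 69 80
f 79 80 71
f 80 69 81
f 80 81 71
f 81 69 82
f 81 82 71
f 82 69 83
f 82 83 71
f 83 69 84
f 83 84 71
f 84 69 85
f 84 85 71
f 85 69 70
f 85 70 71



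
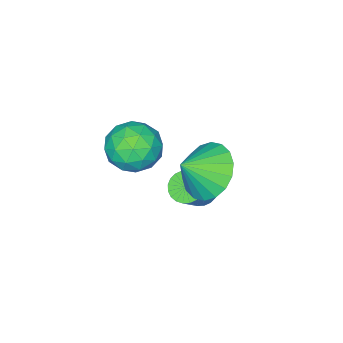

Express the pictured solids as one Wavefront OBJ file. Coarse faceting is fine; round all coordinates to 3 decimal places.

v 1.121 1.234 -0.643
v 1.472 0.82 -0.9
v 2.289 0.973 -0.035
v 1.939 1.386 0.223
v 1.546 1.015 -1.006
v 2.364 1.168 -0.14
v 1.557 1.244 -1.056
v 2.374 1.397 -0.19
v 1.5 1.471 -1.043
v 2.318 1.624 -0.177
v 1.387 1.662 -0.969
v 2.204 1.814 -0.104
v 1.232 1.787 -0.845
v 2.05 1.94 0.02
v 1.061 1.829 -0.691
v 1.879 1.981 0.174
v 0.899 1.779 -0.529
v 1.717 1.932 0.336
v 0.771 1.647 -0.385
v 1.588 1.8 0.48
v 0.696 1.452 -0.28
v 1.514 1.605 0.586
v 0.686 1.223 -0.23
v 1.503 1.376 0.636
v 0.742 0.996 -0.243
v 1.56 1.149 0.623
v 0.856 0.806 -0.316
v 1.673 0.958 0.549
v 1.01 0.68 -0.44
v 1.828 0.833 0.425
v 1.181 0.639 -0.594
v 1.999 0.791 0.271
v 1.343 0.688 -0.756
v 2.161 0.841 0.109
v 2.493 0.086 1.079
v 3.008 -0.735 0.838
v 1.112 -0.745 0.962
v 1.627 -1.566 0.721
v 1.685 -1.194 1.646
v 2.539 -0.68 1.718
v 1.581 -0.8 0.082
v 2.435 -0.286 0.154
v 2.444 -1.283 0.221
v 2.509 -1.526 1.188
v 1.611 0.046 0.612
v 1.676 -0.197 1.579
v 2.872 -0.252 0.969
v 1.248 -1.228 0.831
v 1.283 -1.01 1.375
v 1.585 -1.492 1.233
v 2.596 -0.219 1.486
v 2.899 -0.702 1.345
v 2.121 -0.972 1.819
v 1.221 -0.778 0.455
v 1.524 -1.261 0.314
v 2.535 0.012 0.567
v 2.837 -0.47 0.425
v 1.999 -0.508 -0.019
v 2.843 -1.056 0.465
v 2.031 -1.545 0.396
v 2.004 -1.094 0.02
v 2.506 -0.792 0.063
v 2.881 -1.199 1.033
v 2.069 -1.688 0.964
v 2.103 -1.469 1.508
v 2.605 -1.167 1.55
v 2.55 -1.521 0.67
v 2.051 0.208 0.836
v 1.239 -0.281 0.767
v 1.515 -0.313 0.25
v 2.017 -0.011 0.292
v 2.089 0.065 1.404
v 1.277 -0.424 1.335
v 1.614 -0.688 1.737
v 2.116 -0.386 1.78
v 1.57 0.041 1.13
v 2.112 2.462 1.907
v 2.674 2.098 1.098
v 2.988 2.158 2.653
v 2.807 2.545 1.124
v 2.802 2.976 1.306
v 2.66 3.305 1.606
v 2.41 3.467 1.966
v 2.1 3.43 2.314
v 1.793 3.201 2.582
v 1.549 2.825 2.716
v 1.417 2.378 2.69
v 1.422 1.947 2.509
v 1.564 1.618 2.208
v 1.814 1.456 1.849
v 2.123 1.494 1.5
v 2.43 1.723 1.233
f 2 1 5
f 2 5 3
f 3 5 6
f 3 6 4
f 5 1 7
f 5 7 6
f 6 7 8
f 6 8 4
f 7 1 9
f 7 9 8
f 8 9 10
f 8 10 4
f 9 1 11
f 9 11 10
f 10 11 12
f 10 12 4
f 11 1 13
f 11 13 12
f 12 13 14
f 12 14 4
f 13 1 15
f 13 15 14
f 14 15 16
f 14 16 4
f 15 1 17
f 15 17 16
f 16 17 18
f 16 18 4
f 17 1 19
f 17 19 18
f 18 19 20
f 18 20 4
f 19 1 21
f 19 21 20
f 20 21 22
f 20 22 4
f 21 1 23
f 21 23 22
f 22 23 24
f 22 24 4
f 23 1 25
f 23 25 24
f 24 25 26
f 24 26 4
f 25 1 27
f 25 27 26
f 26 27 28
f 26 28 4
f 27 1 29
f 27 29 28
f 28 29 30
f 28 30 4
f 29 1 31
f 29 31 30
f 30 31 32
f 30 32 4
f 31 1 33
f 31 33 32
f 32 33 34
f 32 34 4
f 33 1 2
f 33 2 34
f 34 2 3
f 34 3 4
f 35 72 51
f 72 46 75
f 51 75 40
f 72 75 51
f 35 51 47
f 51 40 52
f 47 52 36
f 51 52 47
f 35 47 56
f 47 36 57
f 56 57 42
f 47 57 56
f 35 56 68
f 56 42 71
f 68 71 45
f 56 71 68
f 35 68 72
f 68 45 76
f 72 76 46
f 68 76 72
f 36 52 63
f 52 40 66
f 63 66 44
f 52 66 63
f 40 75 53
f 75 46 74
f 53 74 39
f 75 74 53
f 46 76 73
f 76 45 69
f 73 69 37
f 76 69 73
f 45 71 70
f 71 42 58
f 70 58 41
f 71 58 70
f 42 57 62
f 57 36 59
f 62 59 43
f 57 59 62
f 38 64 50
f 64 44 65
f 50 65 39
f 64 65 50
f 38 50 48
f 50 39 49
f 48 49 37
f 50 49 48
f 38 48 55
f 48 37 54
f 55 54 41
f 48 54 55
f 38 55 60
f 55 41 61
f 60 61 43
f 55 61 60
f 38 60 64
f 60 43 67
f 64 67 44
f 60 67 64
f 39 65 53
f 65 44 66
f 53 66 40
f 65 66 53
f 37 49 73
f 49 39 74
f 73 74 46
f 49 74 73
f 41 54 70
f 54 37 69
f 70 69 45
f 54 69 70
f 43 61 62
f 61 41 58
f 62 58 42
f 61 58 62
f 44 67 63
f 67 43 59
f 63 59 36
f 67 59 63
f 78 77 80
f 78 80 79
f 80 77 81
f 80 81 79
f 81 77 82
f 81 82 79
f 82 77 83
f 82 83 79
f 83 77 84
f 83 84 79
f 84 77 85
f 84 85 79
f 85 77 86
f 85 86 79
f 86 77 87
f 86 87 79
f 87 77 88
f 87 88 79
f 88 77 89
f 88 89 79
f 89 77 90
f 89 90 79
f 90 77 91
f 90 91 79
f 91 77 92
f 91 92 79
f 92 77 78
f 92 78 79

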